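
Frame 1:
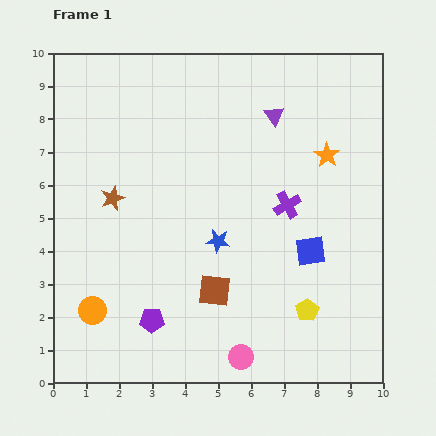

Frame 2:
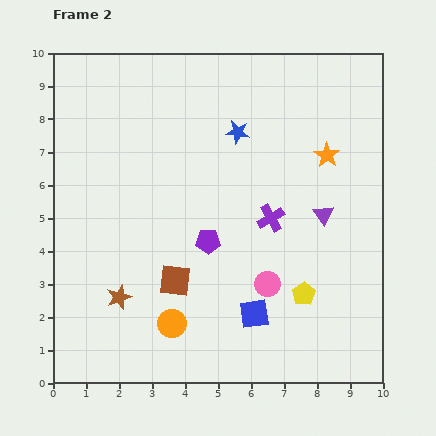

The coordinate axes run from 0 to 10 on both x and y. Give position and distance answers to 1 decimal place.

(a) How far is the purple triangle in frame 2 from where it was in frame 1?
3.4

The purple triangle moved from (6.7, 8.1) to (8.2, 5.1), a distance of √(1.5² + 3.0²) ≈ 3.4.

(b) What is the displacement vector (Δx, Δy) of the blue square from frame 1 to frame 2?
(-1.7, -1.9)

The blue square was at (7.8, 4.0) in frame 1 and (6.1, 2.1) in frame 2.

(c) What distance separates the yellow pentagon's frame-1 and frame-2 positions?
0.5

The yellow pentagon moved from (7.7, 2.2) to (7.6, 2.7), a distance of √(0.1² + 0.5²) ≈ 0.5.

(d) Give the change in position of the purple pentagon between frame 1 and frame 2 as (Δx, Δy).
(1.7, 2.4)

The purple pentagon was at (3.0, 1.9) in frame 1 and (4.7, 4.3) in frame 2.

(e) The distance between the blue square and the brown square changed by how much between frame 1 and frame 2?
-0.5

Distance in frame 1: 3.1. Distance in frame 2: 2.6.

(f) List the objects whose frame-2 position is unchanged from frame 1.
the orange star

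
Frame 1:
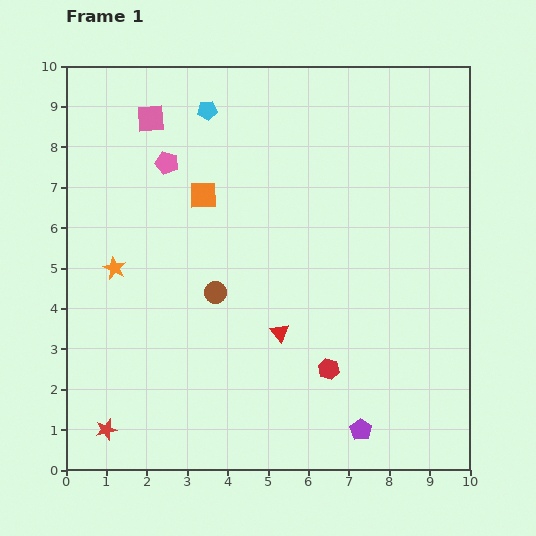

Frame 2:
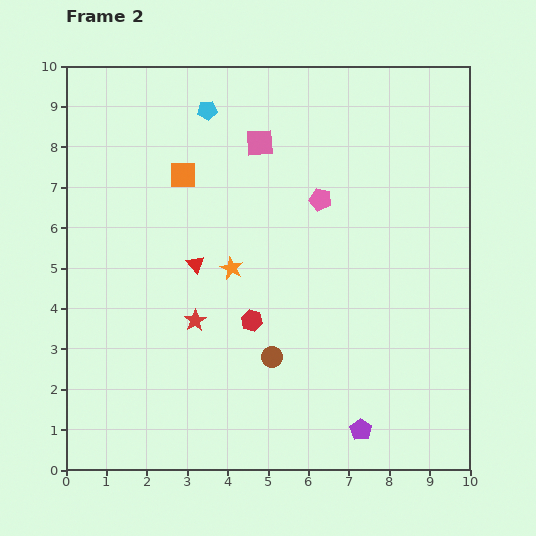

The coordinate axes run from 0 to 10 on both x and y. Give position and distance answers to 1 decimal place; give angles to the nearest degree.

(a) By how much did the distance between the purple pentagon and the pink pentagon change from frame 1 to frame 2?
-2.4

Distance in frame 1: 8.2. Distance in frame 2: 5.8.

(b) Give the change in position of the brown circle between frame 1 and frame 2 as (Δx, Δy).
(1.4, -1.6)

The brown circle was at (3.7, 4.4) in frame 1 and (5.1, 2.8) in frame 2.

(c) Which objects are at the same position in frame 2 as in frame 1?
the cyan pentagon, the purple pentagon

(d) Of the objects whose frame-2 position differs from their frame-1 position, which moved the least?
the orange square

(moved 0.7)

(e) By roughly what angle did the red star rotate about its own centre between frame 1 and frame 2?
18° counter-clockwise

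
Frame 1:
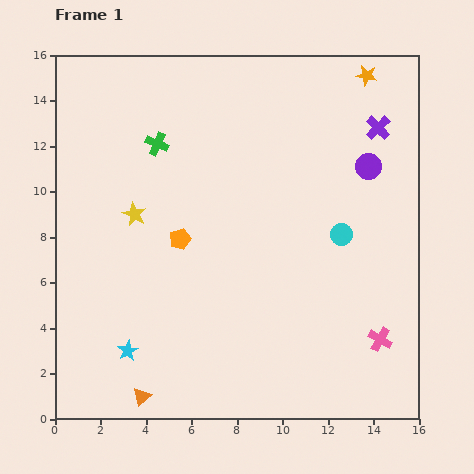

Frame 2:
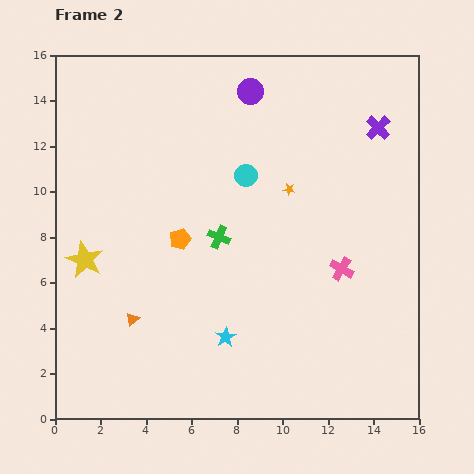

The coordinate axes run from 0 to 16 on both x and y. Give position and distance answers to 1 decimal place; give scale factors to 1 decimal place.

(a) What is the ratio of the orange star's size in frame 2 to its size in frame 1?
0.6×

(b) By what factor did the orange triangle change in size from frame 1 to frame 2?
0.7×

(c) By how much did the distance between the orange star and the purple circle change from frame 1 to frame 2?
+0.6

Distance in frame 1: 4.0. Distance in frame 2: 4.6.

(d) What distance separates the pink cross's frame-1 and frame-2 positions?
3.5

The pink cross moved from (14.3, 3.5) to (12.6, 6.6), a distance of √(1.7² + 3.1²) ≈ 3.5.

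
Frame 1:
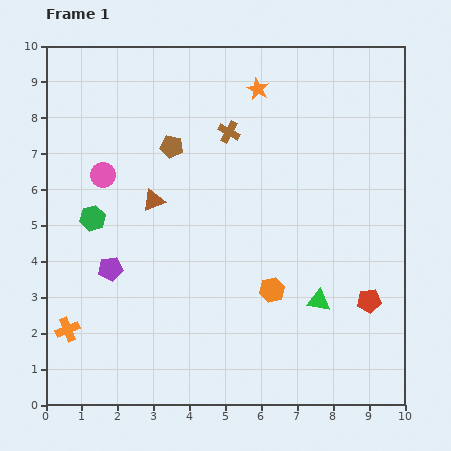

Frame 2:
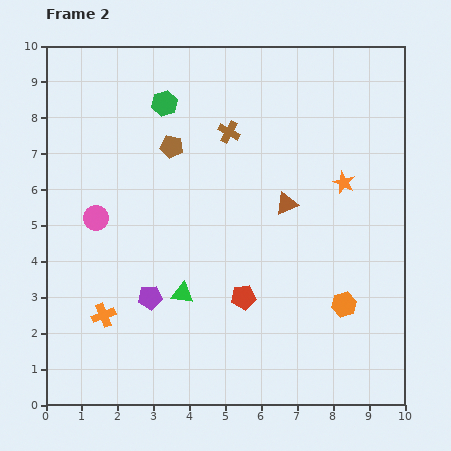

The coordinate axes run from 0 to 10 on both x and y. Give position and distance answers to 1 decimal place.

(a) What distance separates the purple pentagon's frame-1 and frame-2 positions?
1.4

The purple pentagon moved from (1.8, 3.8) to (2.9, 3.0), a distance of √(1.1² + 0.8²) ≈ 1.4.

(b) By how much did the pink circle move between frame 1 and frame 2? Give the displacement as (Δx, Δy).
(-0.2, -1.2)

The pink circle was at (1.6, 6.4) in frame 1 and (1.4, 5.2) in frame 2.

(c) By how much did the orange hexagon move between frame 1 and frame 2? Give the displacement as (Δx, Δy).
(2.0, -0.4)

The orange hexagon was at (6.3, 3.2) in frame 1 and (8.3, 2.8) in frame 2.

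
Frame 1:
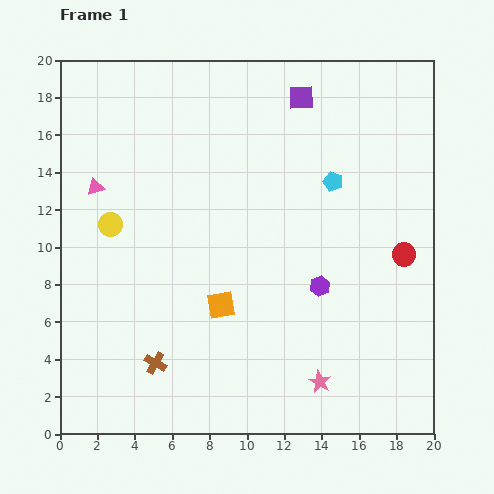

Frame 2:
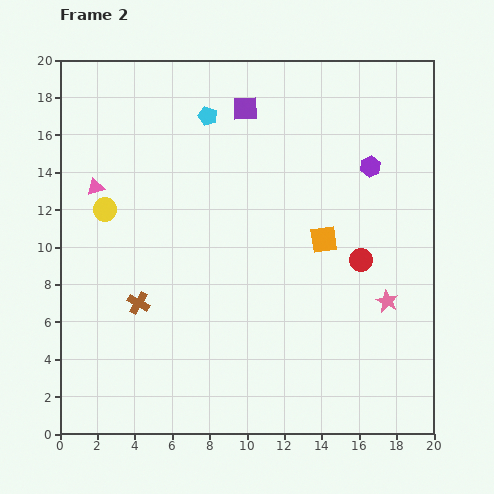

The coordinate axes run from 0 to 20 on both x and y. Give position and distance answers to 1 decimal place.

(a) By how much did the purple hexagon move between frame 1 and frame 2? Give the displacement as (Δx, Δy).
(2.7, 6.4)

The purple hexagon was at (13.9, 7.9) in frame 1 and (16.6, 14.3) in frame 2.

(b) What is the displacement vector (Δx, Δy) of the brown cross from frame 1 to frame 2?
(-0.9, 3.2)

The brown cross was at (5.1, 3.8) in frame 1 and (4.2, 7.0) in frame 2.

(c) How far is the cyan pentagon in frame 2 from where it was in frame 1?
7.6

The cyan pentagon moved from (14.6, 13.5) to (7.9, 17.0), a distance of √(6.7² + 3.5²) ≈ 7.6.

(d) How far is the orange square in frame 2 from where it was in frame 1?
6.5

The orange square moved from (8.6, 6.9) to (14.1, 10.4), a distance of √(5.5² + 3.5²) ≈ 6.5.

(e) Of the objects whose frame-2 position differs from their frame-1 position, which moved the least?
the yellow circle

(moved 0.9)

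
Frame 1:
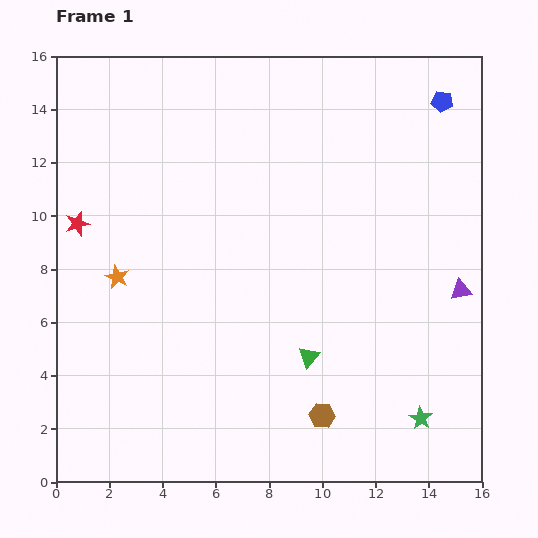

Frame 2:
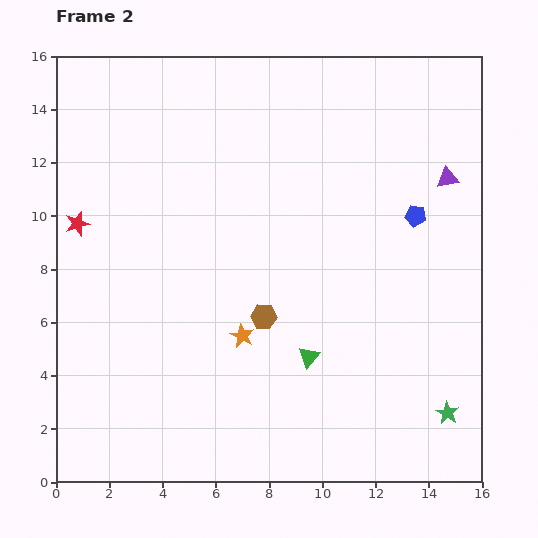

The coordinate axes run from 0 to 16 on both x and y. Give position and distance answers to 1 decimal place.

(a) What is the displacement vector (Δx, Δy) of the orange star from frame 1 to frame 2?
(4.7, -2.2)

The orange star was at (2.3, 7.7) in frame 1 and (7.0, 5.5) in frame 2.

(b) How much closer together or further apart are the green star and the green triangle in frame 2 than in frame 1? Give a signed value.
+0.8

Distance in frame 1: 4.8. Distance in frame 2: 5.6.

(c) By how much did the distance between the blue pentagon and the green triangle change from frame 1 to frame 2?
-4.2

Distance in frame 1: 10.8. Distance in frame 2: 6.6.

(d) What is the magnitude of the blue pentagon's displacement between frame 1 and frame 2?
4.4

The blue pentagon moved from (14.5, 14.3) to (13.5, 10.0), a distance of √(1.0² + 4.3²) ≈ 4.4.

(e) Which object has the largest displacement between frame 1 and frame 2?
the orange star

(moved 5.2; next 4.4)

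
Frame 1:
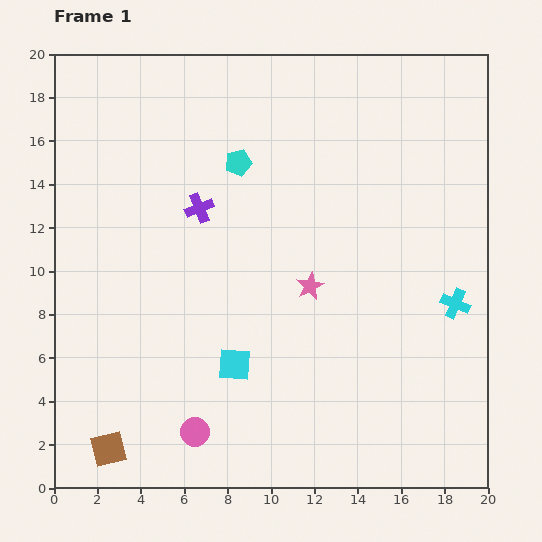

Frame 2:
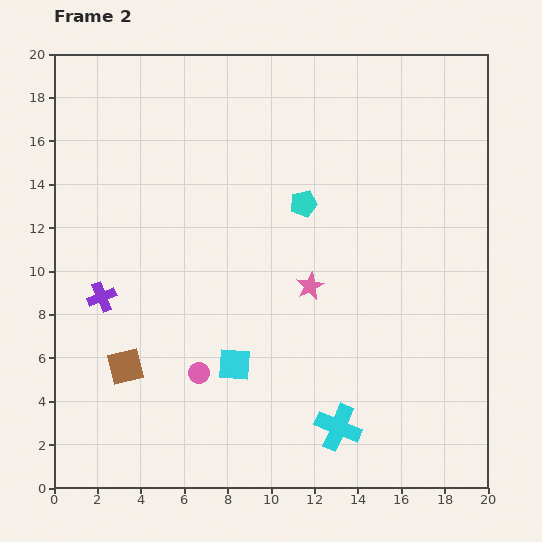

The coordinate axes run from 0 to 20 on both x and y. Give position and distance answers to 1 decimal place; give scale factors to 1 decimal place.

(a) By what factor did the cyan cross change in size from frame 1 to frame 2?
1.6×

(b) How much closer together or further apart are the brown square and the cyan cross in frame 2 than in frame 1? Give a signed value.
-7.1

Distance in frame 1: 17.3. Distance in frame 2: 10.2.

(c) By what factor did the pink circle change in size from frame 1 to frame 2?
0.7×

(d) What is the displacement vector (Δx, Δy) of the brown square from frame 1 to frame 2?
(0.8, 3.8)

The brown square was at (2.5, 1.8) in frame 1 and (3.3, 5.6) in frame 2.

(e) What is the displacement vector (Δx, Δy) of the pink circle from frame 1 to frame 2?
(0.2, 2.7)

The pink circle was at (6.5, 2.6) in frame 1 and (6.7, 5.3) in frame 2.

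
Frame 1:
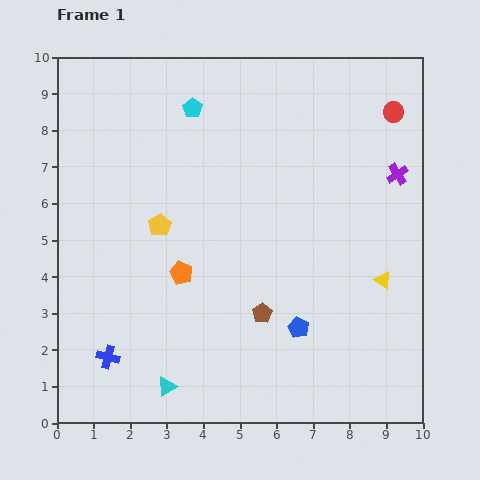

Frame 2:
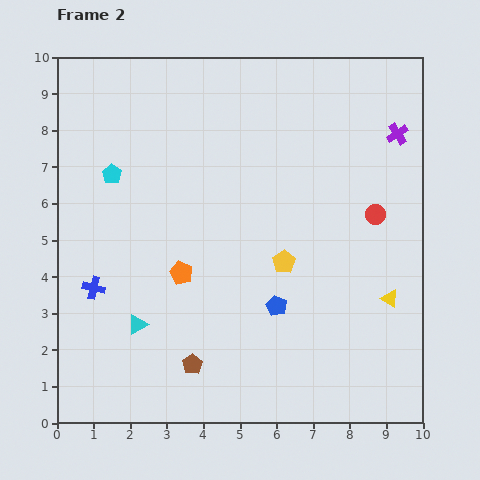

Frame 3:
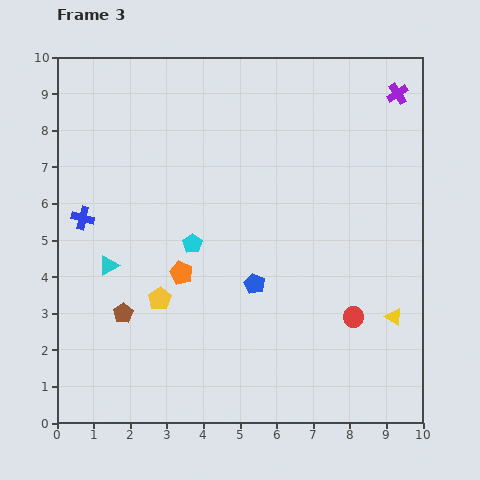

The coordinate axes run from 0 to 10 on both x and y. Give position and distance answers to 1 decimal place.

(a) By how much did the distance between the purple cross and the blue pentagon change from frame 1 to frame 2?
+0.7

Distance in frame 1: 5.0. Distance in frame 2: 5.7.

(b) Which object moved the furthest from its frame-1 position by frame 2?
the yellow pentagon

(moved 3.5; next 2.8)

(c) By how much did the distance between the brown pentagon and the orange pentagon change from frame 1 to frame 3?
-0.6

Distance in frame 1: 2.5. Distance in frame 3: 1.9.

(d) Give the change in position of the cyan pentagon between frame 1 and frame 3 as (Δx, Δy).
(0.0, -3.7)

The cyan pentagon was at (3.7, 8.6) in frame 1 and (3.7, 4.9) in frame 3.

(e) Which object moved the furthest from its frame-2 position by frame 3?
the yellow pentagon

(moved 3.5; next 2.9)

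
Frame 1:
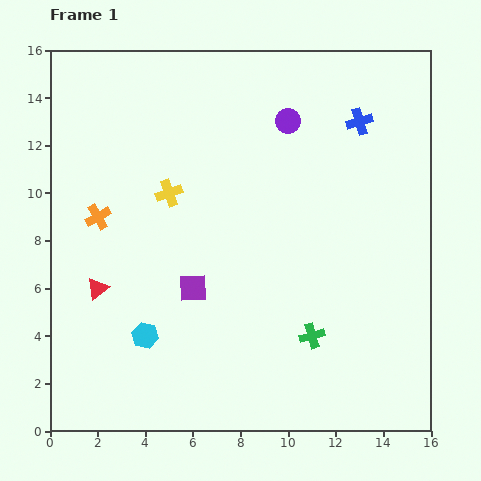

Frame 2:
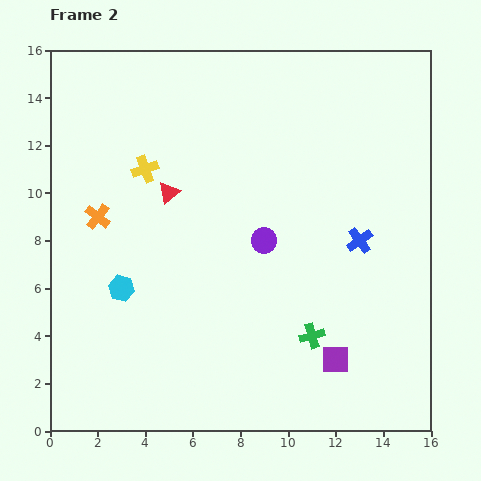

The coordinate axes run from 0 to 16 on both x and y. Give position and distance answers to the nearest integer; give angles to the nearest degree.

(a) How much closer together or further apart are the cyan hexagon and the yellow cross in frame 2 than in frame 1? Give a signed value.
-1

Distance in frame 1: 6. Distance in frame 2: 5.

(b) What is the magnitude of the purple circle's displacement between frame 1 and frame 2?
5

The purple circle moved from (10, 13) to (9, 8), a distance of √(1² + 5²) ≈ 5.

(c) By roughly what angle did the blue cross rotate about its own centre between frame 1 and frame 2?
20° counter-clockwise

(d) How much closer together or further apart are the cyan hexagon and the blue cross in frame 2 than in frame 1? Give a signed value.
-3

Distance in frame 1: 13. Distance in frame 2: 10.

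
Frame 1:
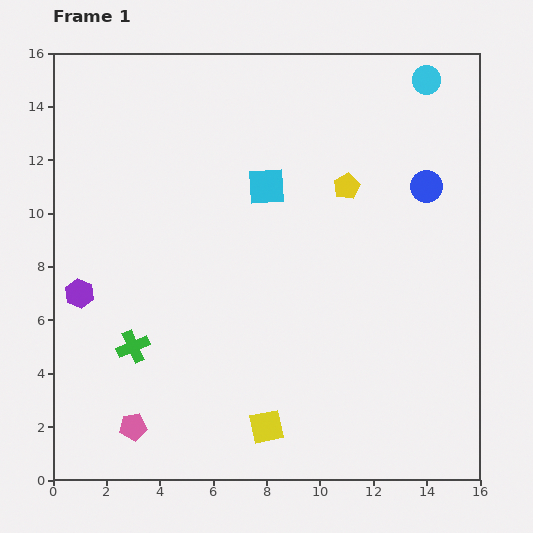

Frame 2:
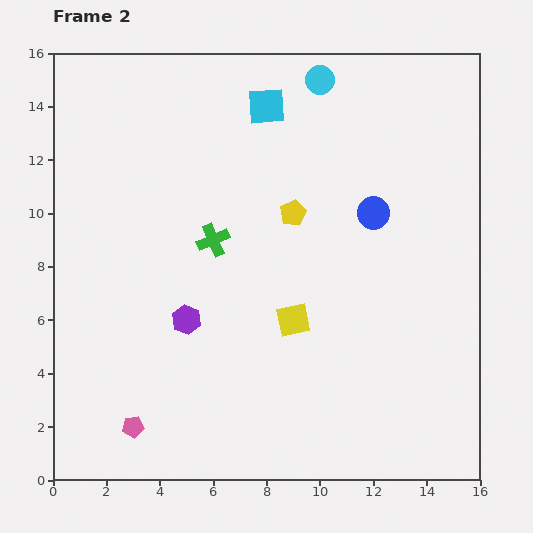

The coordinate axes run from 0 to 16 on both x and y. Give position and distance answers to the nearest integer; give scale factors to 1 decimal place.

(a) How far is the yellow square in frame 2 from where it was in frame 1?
4

The yellow square moved from (8, 2) to (9, 6), a distance of √(1² + 4²) ≈ 4.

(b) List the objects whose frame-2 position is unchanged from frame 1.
the pink pentagon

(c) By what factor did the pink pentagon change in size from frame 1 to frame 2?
0.8×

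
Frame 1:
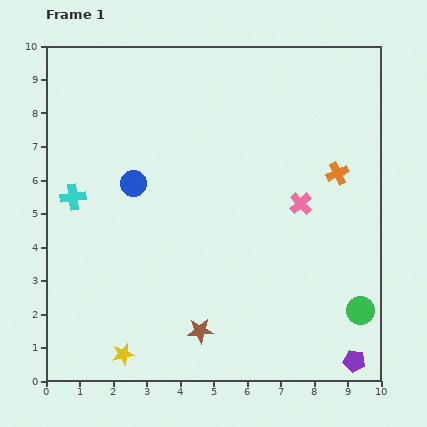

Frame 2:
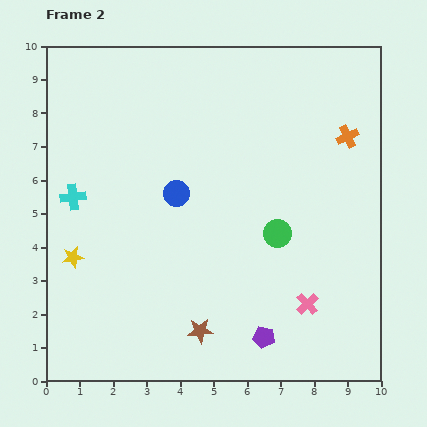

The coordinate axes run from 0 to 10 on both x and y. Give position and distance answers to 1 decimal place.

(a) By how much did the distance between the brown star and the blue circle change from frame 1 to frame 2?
-0.6

Distance in frame 1: 4.8. Distance in frame 2: 4.2.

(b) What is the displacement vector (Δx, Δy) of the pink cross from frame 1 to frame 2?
(0.2, -3.0)

The pink cross was at (7.6, 5.3) in frame 1 and (7.8, 2.3) in frame 2.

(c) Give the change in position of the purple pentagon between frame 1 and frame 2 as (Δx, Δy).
(-2.7, 0.7)

The purple pentagon was at (9.2, 0.6) in frame 1 and (6.5, 1.3) in frame 2.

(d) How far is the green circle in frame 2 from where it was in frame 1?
3.4

The green circle moved from (9.4, 2.1) to (6.9, 4.4), a distance of √(2.5² + 2.3²) ≈ 3.4.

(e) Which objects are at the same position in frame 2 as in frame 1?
the cyan cross, the brown star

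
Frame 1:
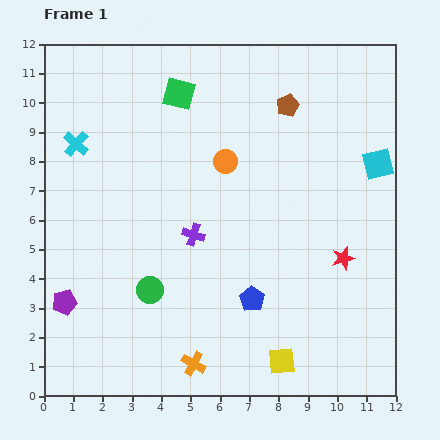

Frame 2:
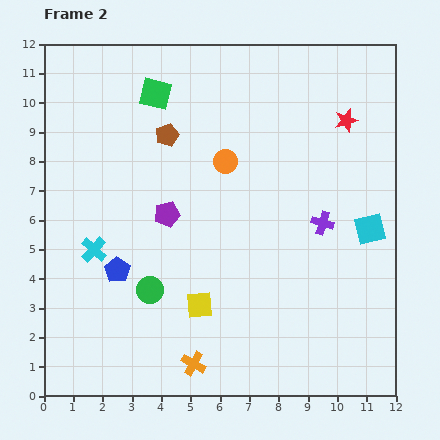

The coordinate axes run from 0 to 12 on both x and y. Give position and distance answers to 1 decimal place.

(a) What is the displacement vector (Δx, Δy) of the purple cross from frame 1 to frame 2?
(4.4, 0.4)

The purple cross was at (5.1, 5.5) in frame 1 and (9.5, 5.9) in frame 2.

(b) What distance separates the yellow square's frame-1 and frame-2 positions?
3.4

The yellow square moved from (8.1, 1.2) to (5.3, 3.1), a distance of √(2.8² + 1.9²) ≈ 3.4.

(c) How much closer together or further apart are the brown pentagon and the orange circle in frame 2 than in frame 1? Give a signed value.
-0.6

Distance in frame 1: 2.8. Distance in frame 2: 2.2.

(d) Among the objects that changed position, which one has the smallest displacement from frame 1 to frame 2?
the green square

(moved 0.8)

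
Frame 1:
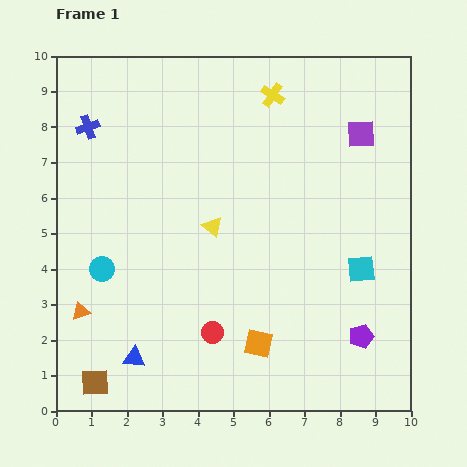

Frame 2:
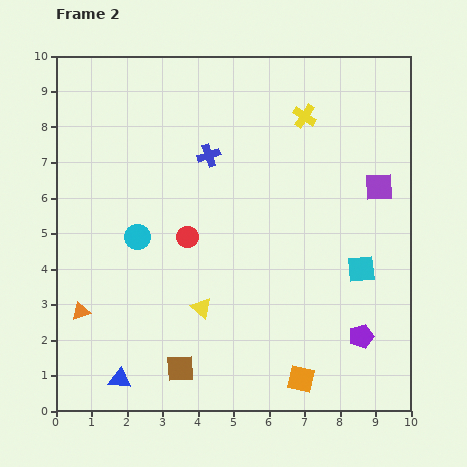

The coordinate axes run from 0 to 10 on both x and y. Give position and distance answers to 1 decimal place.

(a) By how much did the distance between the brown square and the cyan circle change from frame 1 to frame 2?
+0.7

Distance in frame 1: 3.2. Distance in frame 2: 3.9.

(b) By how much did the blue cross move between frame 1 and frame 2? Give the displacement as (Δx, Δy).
(3.4, -0.8)

The blue cross was at (0.9, 8.0) in frame 1 and (4.3, 7.2) in frame 2.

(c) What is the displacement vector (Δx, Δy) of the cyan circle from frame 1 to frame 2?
(1.0, 0.9)

The cyan circle was at (1.3, 4.0) in frame 1 and (2.3, 4.9) in frame 2.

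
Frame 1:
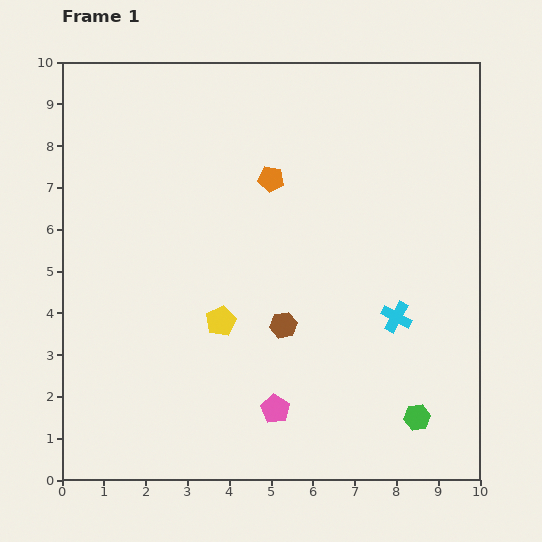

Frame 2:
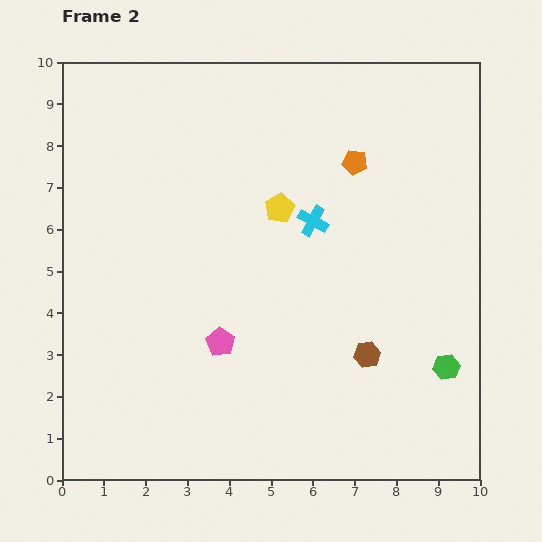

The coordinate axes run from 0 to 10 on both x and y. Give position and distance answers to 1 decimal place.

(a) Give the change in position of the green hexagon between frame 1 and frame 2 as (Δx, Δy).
(0.7, 1.2)

The green hexagon was at (8.5, 1.5) in frame 1 and (9.2, 2.7) in frame 2.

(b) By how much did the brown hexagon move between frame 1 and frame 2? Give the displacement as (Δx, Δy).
(2.0, -0.7)

The brown hexagon was at (5.3, 3.7) in frame 1 and (7.3, 3.0) in frame 2.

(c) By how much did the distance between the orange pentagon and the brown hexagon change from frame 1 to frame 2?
+1.1

Distance in frame 1: 3.5. Distance in frame 2: 4.6.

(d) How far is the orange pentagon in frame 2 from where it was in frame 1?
2.0

The orange pentagon moved from (5.0, 7.2) to (7.0, 7.6), a distance of √(2.0² + 0.4²) ≈ 2.0.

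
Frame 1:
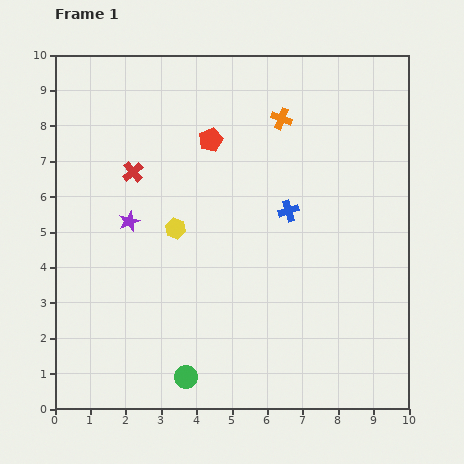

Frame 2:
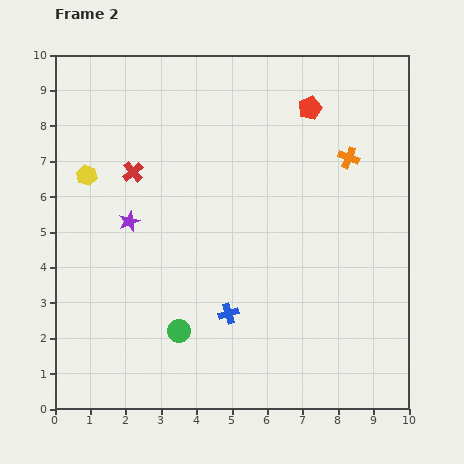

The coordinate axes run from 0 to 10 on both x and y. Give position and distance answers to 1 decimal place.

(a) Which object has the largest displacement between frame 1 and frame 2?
the blue cross

(moved 3.4; next 2.9)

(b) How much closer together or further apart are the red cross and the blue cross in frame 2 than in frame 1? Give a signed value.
+0.3

Distance in frame 1: 4.5. Distance in frame 2: 4.8.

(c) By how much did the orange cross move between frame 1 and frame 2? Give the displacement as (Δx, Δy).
(1.9, -1.1)

The orange cross was at (6.4, 8.2) in frame 1 and (8.3, 7.1) in frame 2.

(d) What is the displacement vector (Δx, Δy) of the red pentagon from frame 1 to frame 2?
(2.8, 0.9)

The red pentagon was at (4.4, 7.6) in frame 1 and (7.2, 8.5) in frame 2.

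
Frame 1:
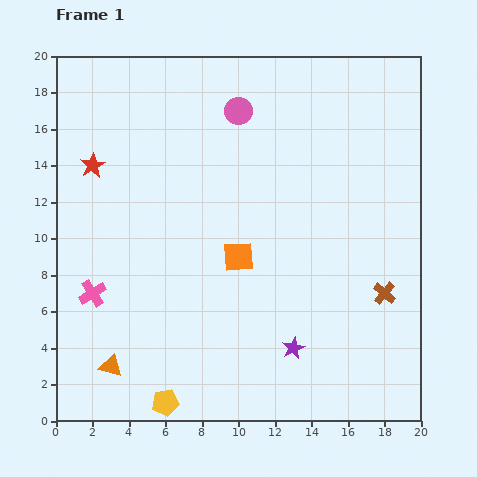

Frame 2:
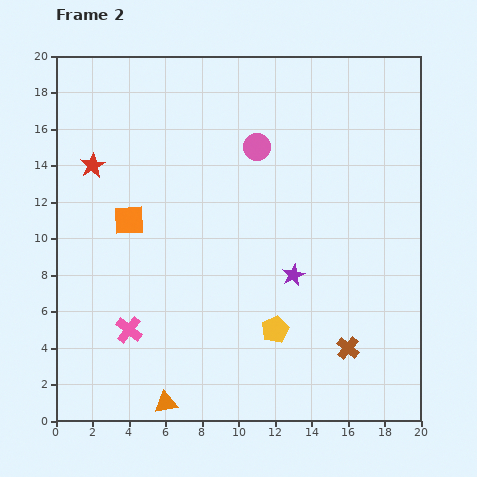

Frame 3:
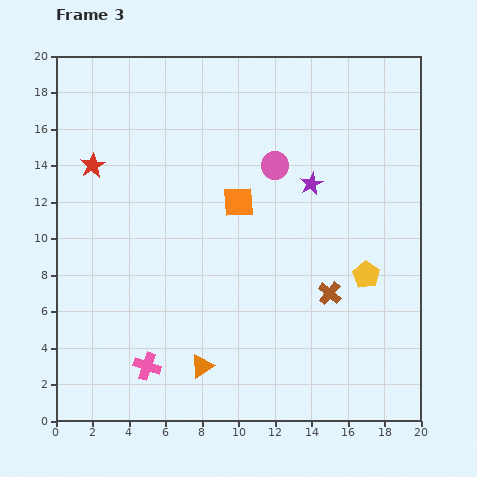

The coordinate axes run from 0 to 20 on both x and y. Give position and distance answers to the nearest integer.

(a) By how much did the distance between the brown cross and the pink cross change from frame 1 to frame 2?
-4

Distance in frame 1: 16. Distance in frame 2: 12.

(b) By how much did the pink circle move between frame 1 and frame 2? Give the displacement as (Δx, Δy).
(1, -2)

The pink circle was at (10, 17) in frame 1 and (11, 15) in frame 2.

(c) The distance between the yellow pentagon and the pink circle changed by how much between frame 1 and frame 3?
-8

Distance in frame 1: 16. Distance in frame 3: 8.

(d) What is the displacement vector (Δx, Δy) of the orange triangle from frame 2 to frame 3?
(2, 2)

The orange triangle was at (6, 1) in frame 2 and (8, 3) in frame 3.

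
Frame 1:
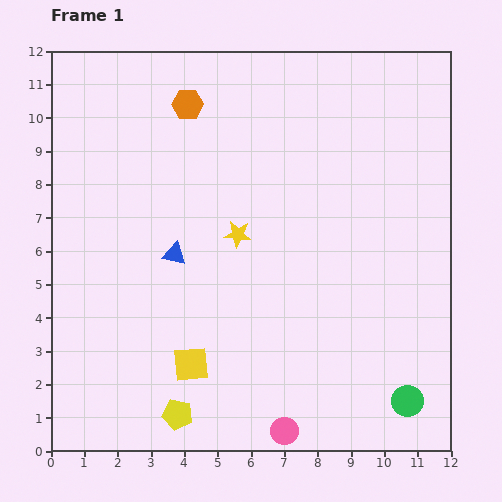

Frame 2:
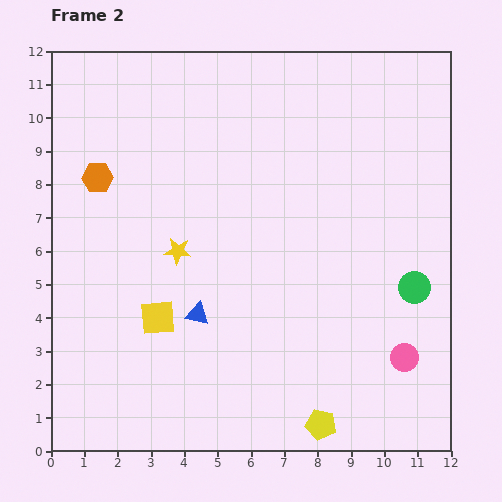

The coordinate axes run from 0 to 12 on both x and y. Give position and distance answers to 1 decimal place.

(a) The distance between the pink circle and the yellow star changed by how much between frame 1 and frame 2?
+1.4

Distance in frame 1: 6.1. Distance in frame 2: 7.5.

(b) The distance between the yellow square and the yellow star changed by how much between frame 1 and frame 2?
-2.0

Distance in frame 1: 4.1. Distance in frame 2: 2.1.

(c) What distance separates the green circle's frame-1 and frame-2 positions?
3.4

The green circle moved from (10.7, 1.5) to (10.9, 4.9), a distance of √(0.2² + 3.4²) ≈ 3.4.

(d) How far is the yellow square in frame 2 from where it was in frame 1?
1.7

The yellow square moved from (4.2, 2.6) to (3.2, 4.0), a distance of √(1.0² + 1.4²) ≈ 1.7.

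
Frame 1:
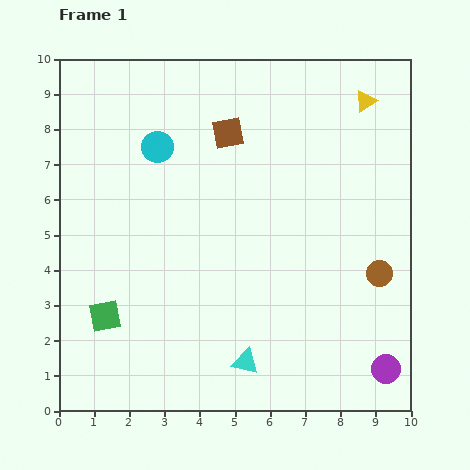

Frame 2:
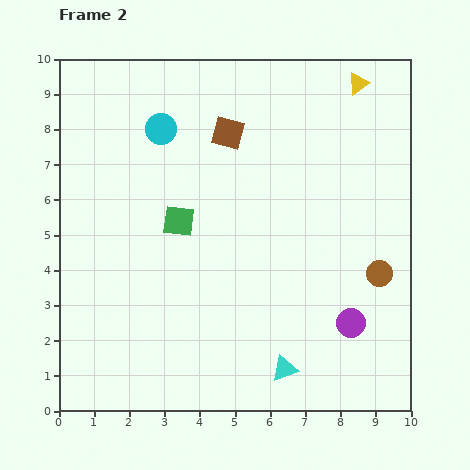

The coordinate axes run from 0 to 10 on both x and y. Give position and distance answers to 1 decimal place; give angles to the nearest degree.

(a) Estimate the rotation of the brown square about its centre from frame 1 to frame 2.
24° clockwise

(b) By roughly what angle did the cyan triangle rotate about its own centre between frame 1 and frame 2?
33° counter-clockwise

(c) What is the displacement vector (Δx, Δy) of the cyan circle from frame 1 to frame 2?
(0.1, 0.5)

The cyan circle was at (2.8, 7.5) in frame 1 and (2.9, 8.0) in frame 2.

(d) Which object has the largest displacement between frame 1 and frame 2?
the green square

(moved 3.4; next 1.6)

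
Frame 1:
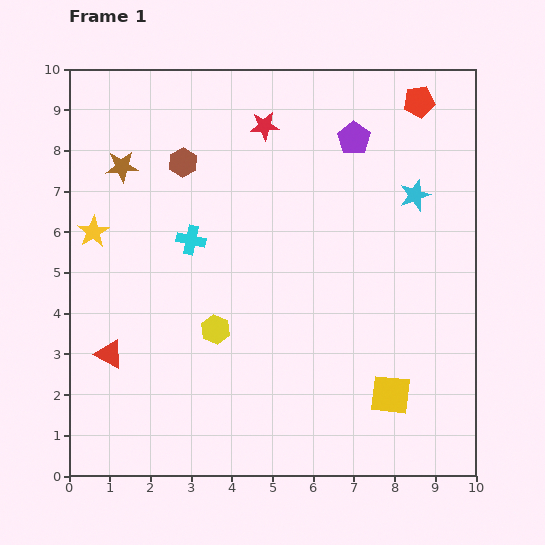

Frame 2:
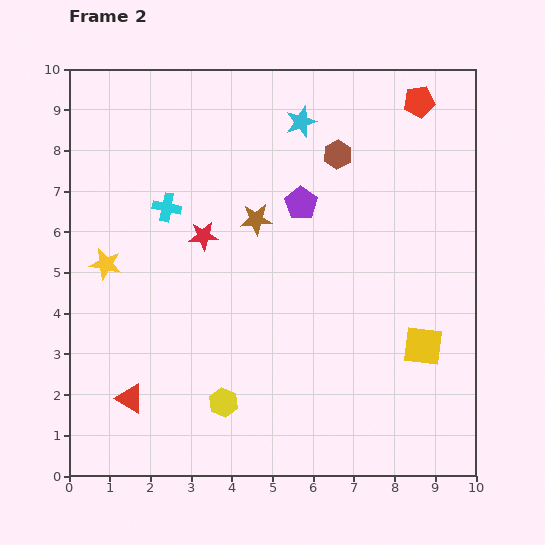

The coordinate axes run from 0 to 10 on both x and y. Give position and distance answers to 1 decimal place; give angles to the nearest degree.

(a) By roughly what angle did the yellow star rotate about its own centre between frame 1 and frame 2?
27° counter-clockwise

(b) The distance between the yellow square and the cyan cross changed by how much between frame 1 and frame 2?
+1.0

Distance in frame 1: 6.2. Distance in frame 2: 7.2.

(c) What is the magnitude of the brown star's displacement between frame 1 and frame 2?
3.5

The brown star moved from (1.3, 7.6) to (4.6, 6.3), a distance of √(3.3² + 1.3²) ≈ 3.5.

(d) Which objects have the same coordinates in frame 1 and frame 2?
the red pentagon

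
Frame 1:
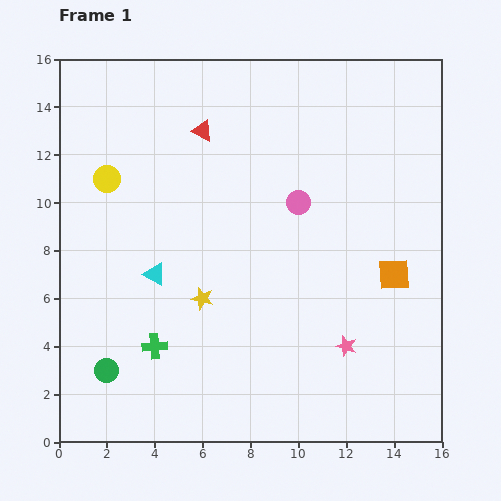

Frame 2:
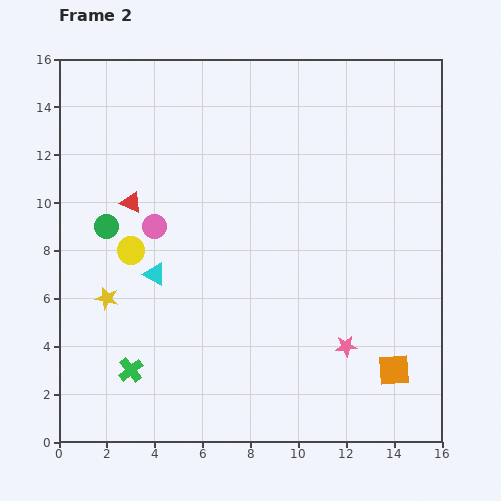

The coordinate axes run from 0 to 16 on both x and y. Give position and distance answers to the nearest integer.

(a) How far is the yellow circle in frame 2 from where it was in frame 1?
3

The yellow circle moved from (2, 11) to (3, 8), a distance of √(1² + 3²) ≈ 3.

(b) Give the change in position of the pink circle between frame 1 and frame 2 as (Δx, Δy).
(-6, -1)

The pink circle was at (10, 10) in frame 1 and (4, 9) in frame 2.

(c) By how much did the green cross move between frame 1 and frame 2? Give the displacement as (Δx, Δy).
(-1, -1)

The green cross was at (4, 4) in frame 1 and (3, 3) in frame 2.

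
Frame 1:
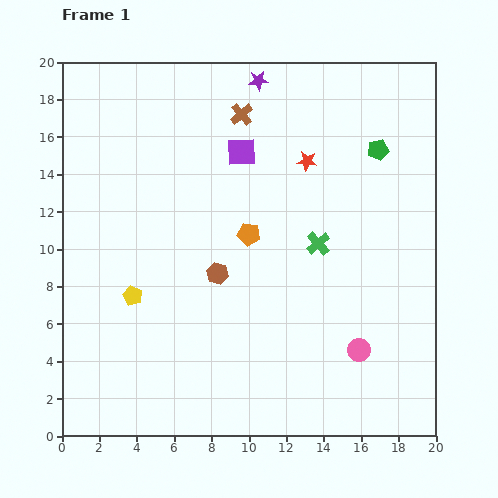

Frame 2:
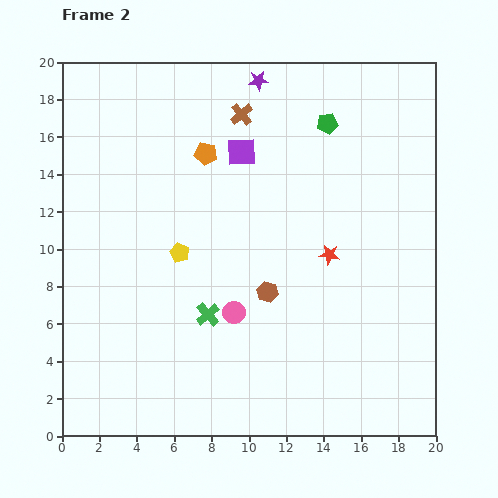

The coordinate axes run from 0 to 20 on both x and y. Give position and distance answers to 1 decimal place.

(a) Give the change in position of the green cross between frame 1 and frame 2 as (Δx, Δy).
(-5.9, -3.8)

The green cross was at (13.7, 10.3) in frame 1 and (7.8, 6.5) in frame 2.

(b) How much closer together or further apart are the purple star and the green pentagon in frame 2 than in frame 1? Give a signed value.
-3.0

Distance in frame 1: 7.4. Distance in frame 2: 4.4.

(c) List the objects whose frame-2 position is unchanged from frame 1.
the purple star, the brown cross, the purple square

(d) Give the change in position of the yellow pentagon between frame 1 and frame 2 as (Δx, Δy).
(2.5, 2.3)

The yellow pentagon was at (3.8, 7.5) in frame 1 and (6.3, 9.8) in frame 2.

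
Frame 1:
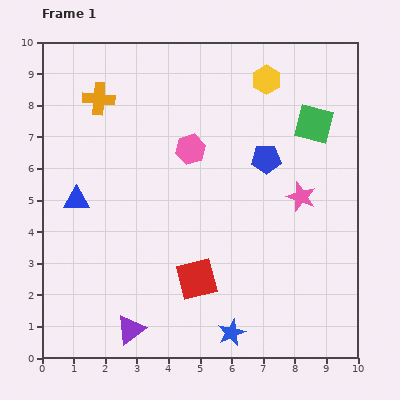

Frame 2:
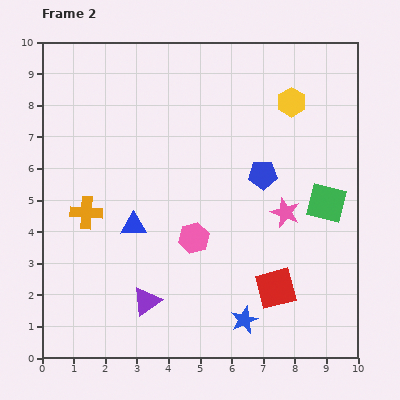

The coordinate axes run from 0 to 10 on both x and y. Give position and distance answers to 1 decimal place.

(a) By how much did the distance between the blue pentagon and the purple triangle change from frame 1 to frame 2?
-1.5

Distance in frame 1: 6.9. Distance in frame 2: 5.4.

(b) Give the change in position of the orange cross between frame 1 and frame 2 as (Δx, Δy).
(-0.4, -3.6)

The orange cross was at (1.8, 8.2) in frame 1 and (1.4, 4.6) in frame 2.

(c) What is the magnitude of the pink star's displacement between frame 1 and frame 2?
0.7

The pink star moved from (8.2, 5.1) to (7.7, 4.6), a distance of √(0.5² + 0.5²) ≈ 0.7.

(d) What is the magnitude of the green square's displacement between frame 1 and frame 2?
2.5

The green square moved from (8.6, 7.4) to (9.0, 4.9), a distance of √(0.4² + 2.5²) ≈ 2.5.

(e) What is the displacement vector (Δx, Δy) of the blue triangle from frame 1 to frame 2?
(1.8, -0.8)

The blue triangle was at (1.1, 5.0) in frame 1 and (2.9, 4.2) in frame 2.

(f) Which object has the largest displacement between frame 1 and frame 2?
the orange cross

(moved 3.6; next 2.8)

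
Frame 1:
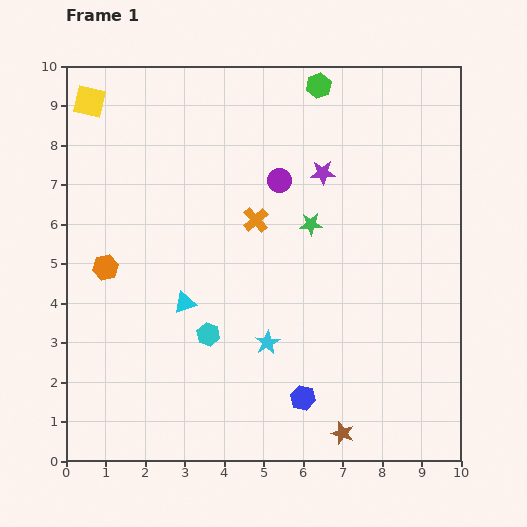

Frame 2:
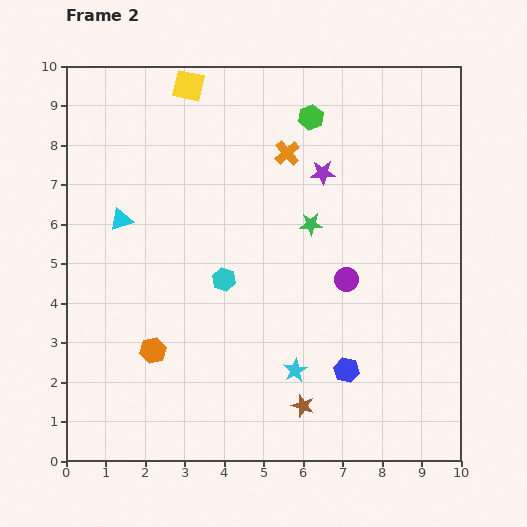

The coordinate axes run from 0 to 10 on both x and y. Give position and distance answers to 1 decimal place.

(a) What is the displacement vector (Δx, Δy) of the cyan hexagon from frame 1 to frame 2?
(0.4, 1.4)

The cyan hexagon was at (3.6, 3.2) in frame 1 and (4.0, 4.6) in frame 2.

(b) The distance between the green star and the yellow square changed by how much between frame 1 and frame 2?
-1.7

Distance in frame 1: 6.4. Distance in frame 2: 4.7.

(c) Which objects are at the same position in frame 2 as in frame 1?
the purple star, the green star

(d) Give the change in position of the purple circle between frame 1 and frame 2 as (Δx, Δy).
(1.7, -2.5)

The purple circle was at (5.4, 7.1) in frame 1 and (7.1, 4.6) in frame 2.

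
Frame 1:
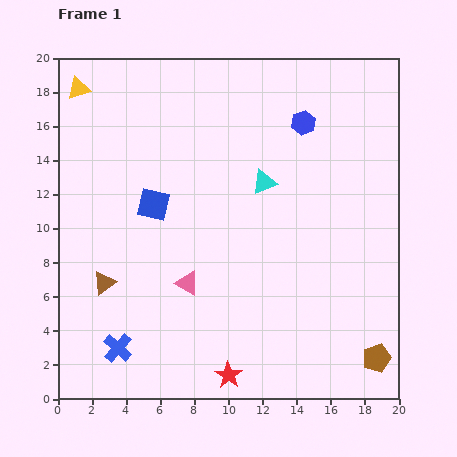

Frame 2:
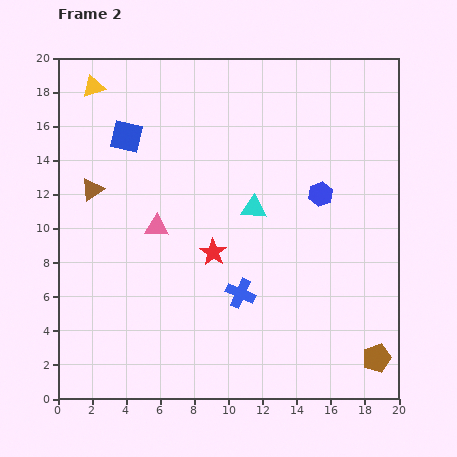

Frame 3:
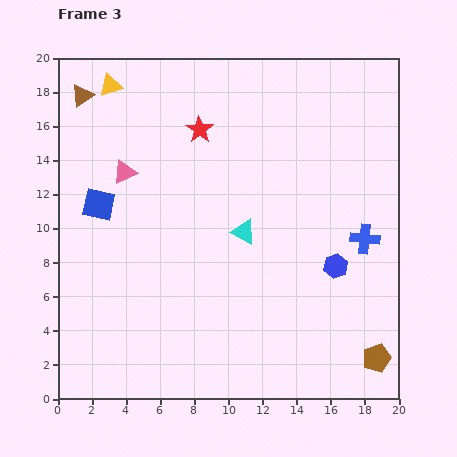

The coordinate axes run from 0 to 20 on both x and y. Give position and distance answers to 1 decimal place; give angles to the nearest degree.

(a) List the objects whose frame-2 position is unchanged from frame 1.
the brown pentagon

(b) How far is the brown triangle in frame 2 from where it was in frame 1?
5.5

The brown triangle moved from (2.7, 6.8) to (2.0, 12.3), a distance of √(0.7² + 5.5²) ≈ 5.5.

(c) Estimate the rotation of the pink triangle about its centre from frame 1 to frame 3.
54° counter-clockwise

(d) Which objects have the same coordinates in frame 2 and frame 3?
the brown pentagon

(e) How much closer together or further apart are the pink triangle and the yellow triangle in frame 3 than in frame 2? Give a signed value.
-3.8

Distance in frame 2: 9.0. Distance in frame 3: 5.2.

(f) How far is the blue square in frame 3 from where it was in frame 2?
4.3

The blue square moved from (4.0, 15.4) to (2.4, 11.4), a distance of √(1.6² + 4.0²) ≈ 4.3.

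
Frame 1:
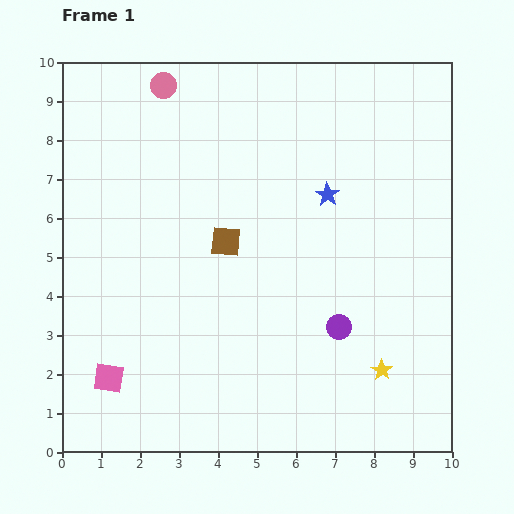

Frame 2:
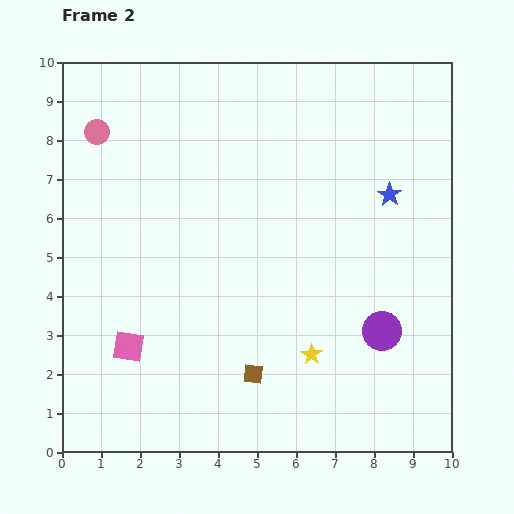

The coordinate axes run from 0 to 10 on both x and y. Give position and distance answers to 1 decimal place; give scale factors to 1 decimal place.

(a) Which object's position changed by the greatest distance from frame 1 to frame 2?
the brown square

(moved 3.5; next 2.1)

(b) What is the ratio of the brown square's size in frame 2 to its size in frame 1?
0.6×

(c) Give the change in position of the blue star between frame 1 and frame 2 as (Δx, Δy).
(1.6, 0.0)

The blue star was at (6.8, 6.6) in frame 1 and (8.4, 6.6) in frame 2.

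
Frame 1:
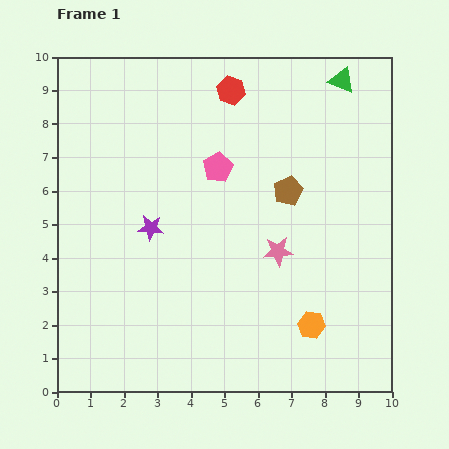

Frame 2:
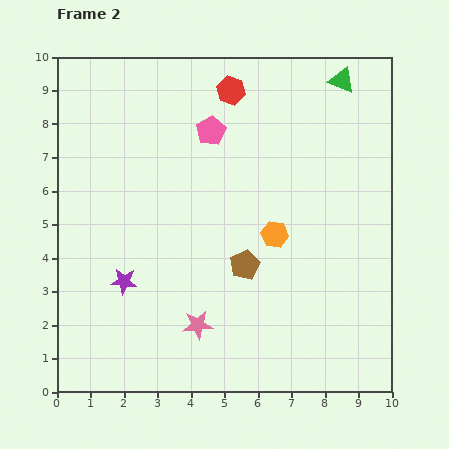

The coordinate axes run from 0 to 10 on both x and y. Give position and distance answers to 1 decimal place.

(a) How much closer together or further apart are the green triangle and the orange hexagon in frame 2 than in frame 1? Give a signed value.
-2.4

Distance in frame 1: 7.4. Distance in frame 2: 5.0.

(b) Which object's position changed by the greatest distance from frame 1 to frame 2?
the pink star

(moved 3.3; next 2.9)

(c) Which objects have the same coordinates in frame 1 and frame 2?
the green triangle, the red hexagon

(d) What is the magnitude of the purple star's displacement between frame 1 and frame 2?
1.8

The purple star moved from (2.8, 4.9) to (2.0, 3.3), a distance of √(0.8² + 1.6²) ≈ 1.8.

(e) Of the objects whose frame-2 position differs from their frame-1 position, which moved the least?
the pink pentagon

(moved 1.1)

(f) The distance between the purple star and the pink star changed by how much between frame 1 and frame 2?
-1.3

Distance in frame 1: 3.9. Distance in frame 2: 2.6.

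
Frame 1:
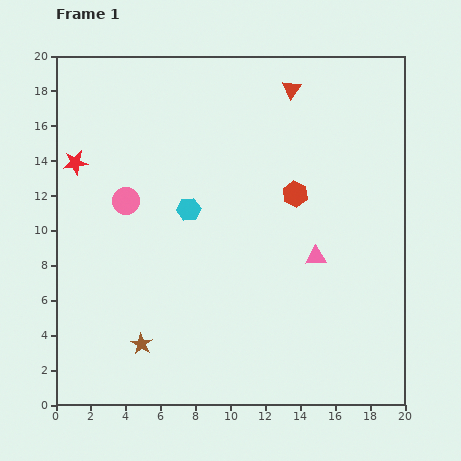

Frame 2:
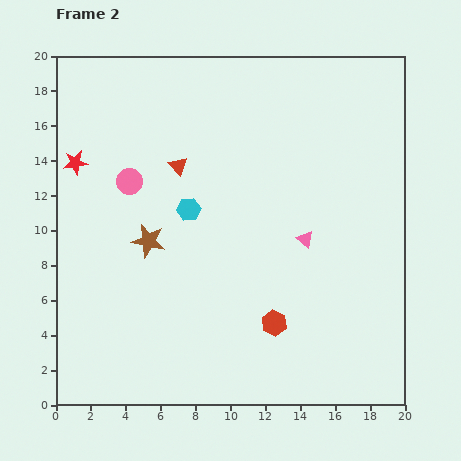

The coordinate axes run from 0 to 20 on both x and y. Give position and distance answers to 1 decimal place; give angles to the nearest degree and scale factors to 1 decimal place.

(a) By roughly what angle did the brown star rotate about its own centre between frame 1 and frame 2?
19° counter-clockwise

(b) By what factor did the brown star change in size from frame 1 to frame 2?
1.6×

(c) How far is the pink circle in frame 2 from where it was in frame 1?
1.1

The pink circle moved from (4.0, 11.7) to (4.2, 12.8), a distance of √(0.2² + 1.1²) ≈ 1.1.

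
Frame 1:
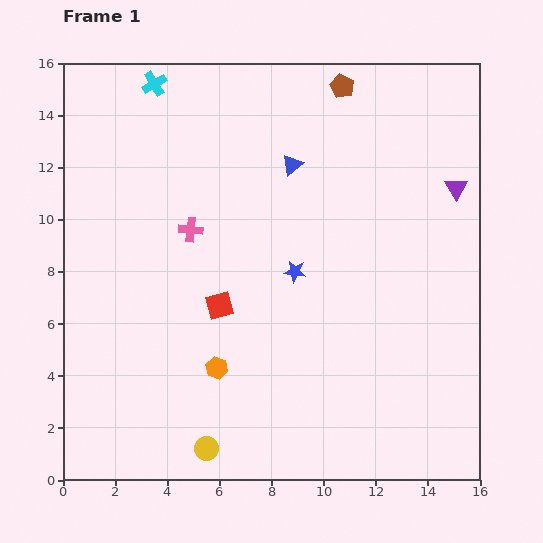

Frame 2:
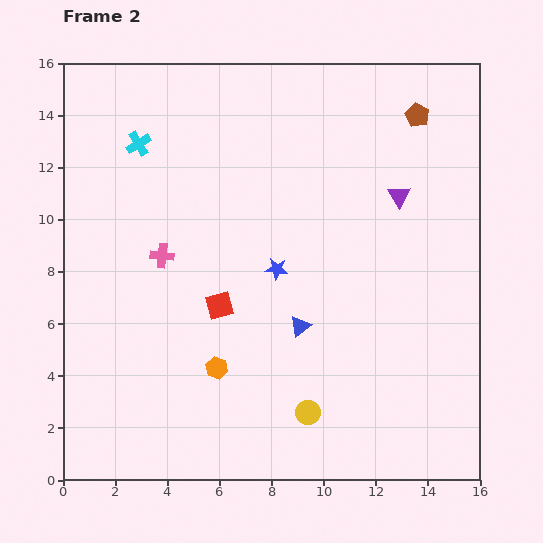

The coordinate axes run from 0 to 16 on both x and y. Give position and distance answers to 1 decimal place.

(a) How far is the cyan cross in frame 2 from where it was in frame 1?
2.4

The cyan cross moved from (3.5, 15.2) to (2.9, 12.9), a distance of √(0.6² + 2.3²) ≈ 2.4.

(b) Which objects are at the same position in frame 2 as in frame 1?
the red square, the orange hexagon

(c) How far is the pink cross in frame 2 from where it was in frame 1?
1.5

The pink cross moved from (4.9, 9.6) to (3.8, 8.6), a distance of √(1.1² + 1.0²) ≈ 1.5.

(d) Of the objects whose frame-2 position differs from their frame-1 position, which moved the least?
the blue star

(moved 0.7)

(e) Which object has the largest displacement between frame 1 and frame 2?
the blue triangle

(moved 6.2; next 4.1)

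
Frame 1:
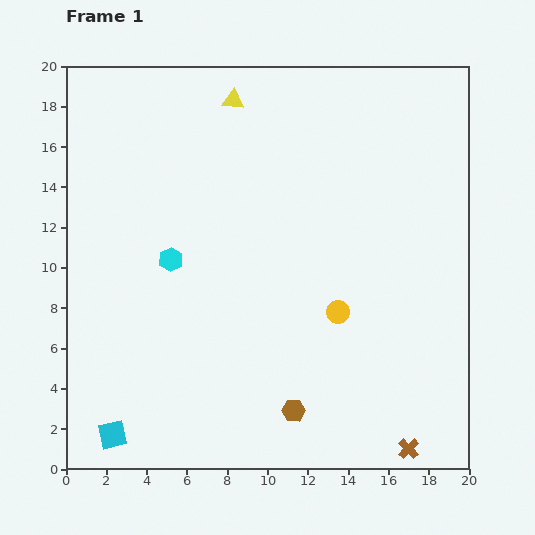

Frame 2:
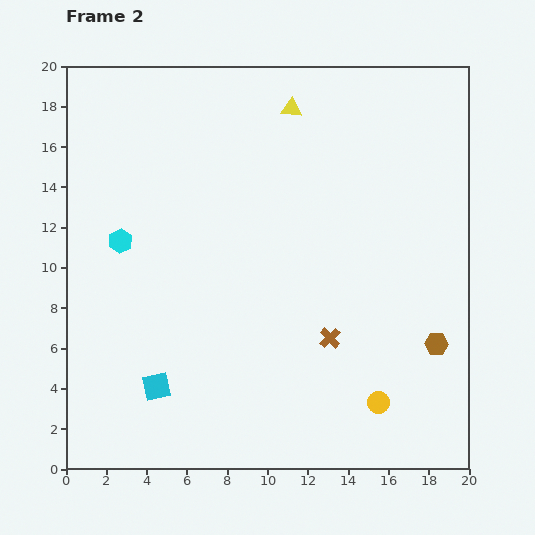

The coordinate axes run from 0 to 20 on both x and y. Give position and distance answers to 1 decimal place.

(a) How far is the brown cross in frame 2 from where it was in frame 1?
6.7

The brown cross moved from (17.0, 1.0) to (13.1, 6.5), a distance of √(3.9² + 5.5²) ≈ 6.7.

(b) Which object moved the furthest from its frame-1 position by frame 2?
the brown hexagon

(moved 7.8; next 6.7)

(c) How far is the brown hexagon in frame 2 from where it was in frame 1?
7.8

The brown hexagon moved from (11.3, 2.9) to (18.4, 6.2), a distance of √(7.1² + 3.3²) ≈ 7.8.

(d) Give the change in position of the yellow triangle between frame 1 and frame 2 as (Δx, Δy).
(2.9, -0.4)

The yellow triangle was at (8.3, 18.3) in frame 1 and (11.2, 17.9) in frame 2.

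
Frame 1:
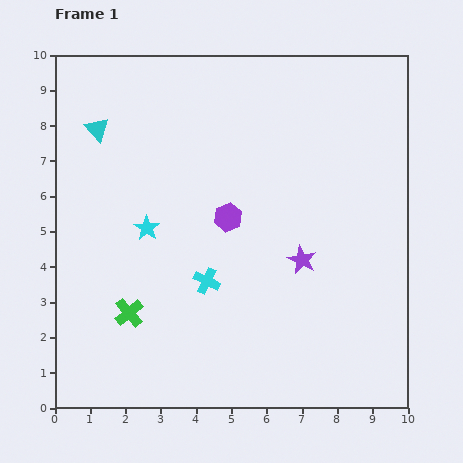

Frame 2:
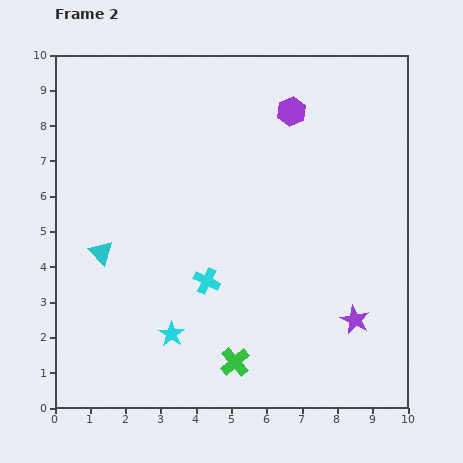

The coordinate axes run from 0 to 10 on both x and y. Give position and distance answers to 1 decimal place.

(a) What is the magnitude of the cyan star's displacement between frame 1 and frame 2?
3.1

The cyan star moved from (2.6, 5.1) to (3.3, 2.1), a distance of √(0.7² + 3.0²) ≈ 3.1.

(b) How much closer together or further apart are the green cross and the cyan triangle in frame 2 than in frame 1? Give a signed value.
-0.4

Distance in frame 1: 5.3. Distance in frame 2: 4.9.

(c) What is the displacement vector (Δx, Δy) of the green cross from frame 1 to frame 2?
(3.0, -1.4)

The green cross was at (2.1, 2.7) in frame 1 and (5.1, 1.3) in frame 2.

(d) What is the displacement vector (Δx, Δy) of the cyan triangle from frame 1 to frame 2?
(0.1, -3.5)

The cyan triangle was at (1.2, 7.9) in frame 1 and (1.3, 4.4) in frame 2.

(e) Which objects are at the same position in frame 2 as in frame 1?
the cyan cross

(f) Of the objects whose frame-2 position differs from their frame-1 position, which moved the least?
the purple star

(moved 2.3)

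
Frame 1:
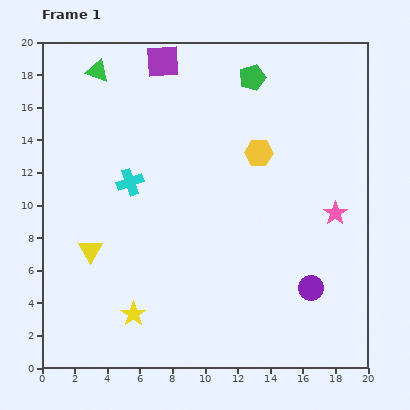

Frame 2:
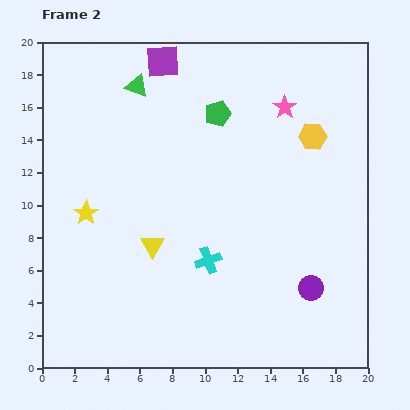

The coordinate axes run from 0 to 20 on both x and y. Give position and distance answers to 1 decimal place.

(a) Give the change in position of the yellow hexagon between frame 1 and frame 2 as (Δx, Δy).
(3.3, 1.0)

The yellow hexagon was at (13.3, 13.2) in frame 1 and (16.6, 14.2) in frame 2.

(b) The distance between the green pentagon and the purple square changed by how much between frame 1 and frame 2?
-0.9

Distance in frame 1: 5.6. Distance in frame 2: 4.7.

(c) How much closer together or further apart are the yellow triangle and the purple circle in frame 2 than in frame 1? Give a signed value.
-3.7

Distance in frame 1: 13.7. Distance in frame 2: 10.0.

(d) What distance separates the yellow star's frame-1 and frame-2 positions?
6.8

The yellow star moved from (5.6, 3.3) to (2.7, 9.5), a distance of √(2.9² + 6.2²) ≈ 6.8.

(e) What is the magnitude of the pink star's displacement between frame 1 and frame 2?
7.2

The pink star moved from (18.0, 9.5) to (14.9, 16.0), a distance of √(3.1² + 6.5²) ≈ 7.2.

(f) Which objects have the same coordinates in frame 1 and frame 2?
the purple circle, the purple square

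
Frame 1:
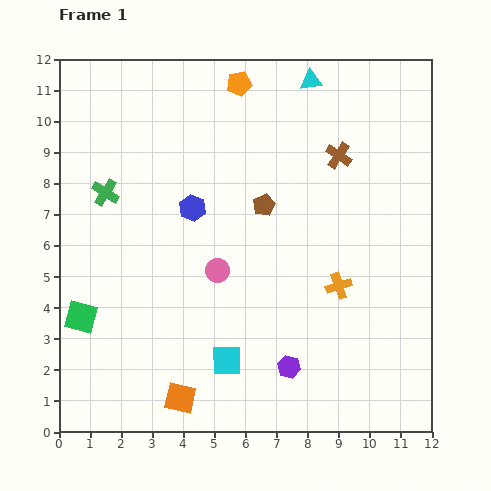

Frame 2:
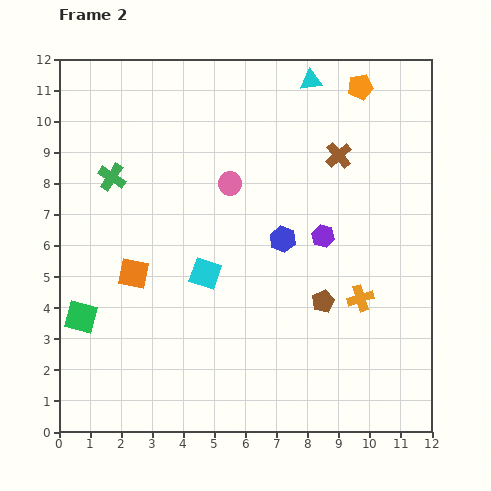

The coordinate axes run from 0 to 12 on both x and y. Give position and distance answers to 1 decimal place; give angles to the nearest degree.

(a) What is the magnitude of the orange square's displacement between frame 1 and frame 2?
4.3

The orange square moved from (3.9, 1.1) to (2.4, 5.1), a distance of √(1.5² + 4.0²) ≈ 4.3.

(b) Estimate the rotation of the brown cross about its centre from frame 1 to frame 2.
17° clockwise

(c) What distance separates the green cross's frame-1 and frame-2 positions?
0.5

The green cross moved from (1.5, 7.7) to (1.7, 8.2), a distance of √(0.2² + 0.5²) ≈ 0.5.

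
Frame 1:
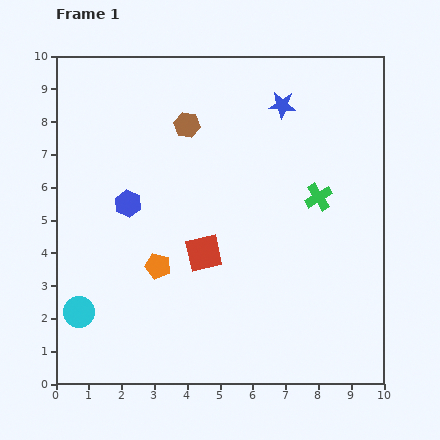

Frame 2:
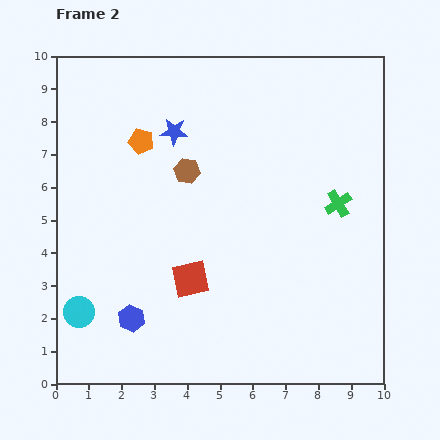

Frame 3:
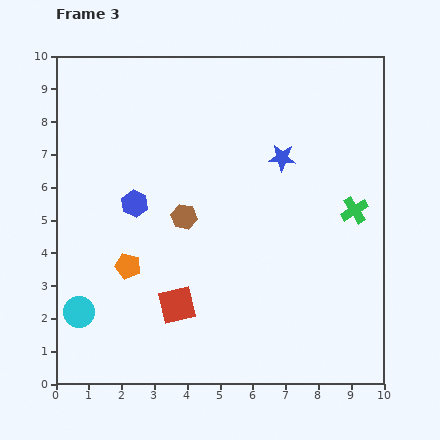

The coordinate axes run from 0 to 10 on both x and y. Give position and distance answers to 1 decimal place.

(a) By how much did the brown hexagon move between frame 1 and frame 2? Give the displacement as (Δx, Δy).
(0.0, -1.4)

The brown hexagon was at (4.0, 7.9) in frame 1 and (4.0, 6.5) in frame 2.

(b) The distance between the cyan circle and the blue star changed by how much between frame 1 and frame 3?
-1.0

Distance in frame 1: 8.8. Distance in frame 3: 7.8.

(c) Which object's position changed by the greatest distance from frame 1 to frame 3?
the brown hexagon

(moved 2.8; next 1.8)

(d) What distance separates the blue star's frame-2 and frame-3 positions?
3.4

The blue star moved from (3.6, 7.7) to (6.9, 6.9), a distance of √(3.3² + 0.8²) ≈ 3.4.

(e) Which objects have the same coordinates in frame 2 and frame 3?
the cyan circle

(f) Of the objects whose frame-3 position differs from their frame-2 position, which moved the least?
the green cross

(moved 0.5)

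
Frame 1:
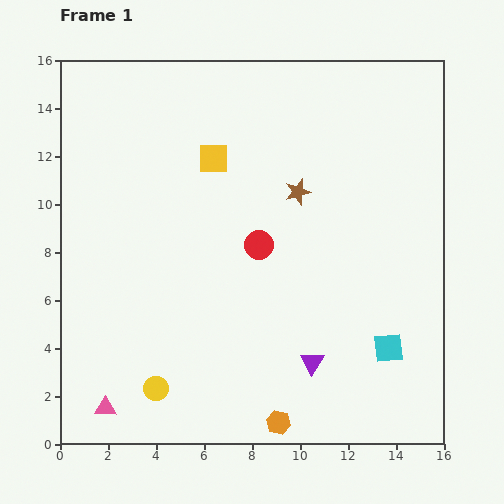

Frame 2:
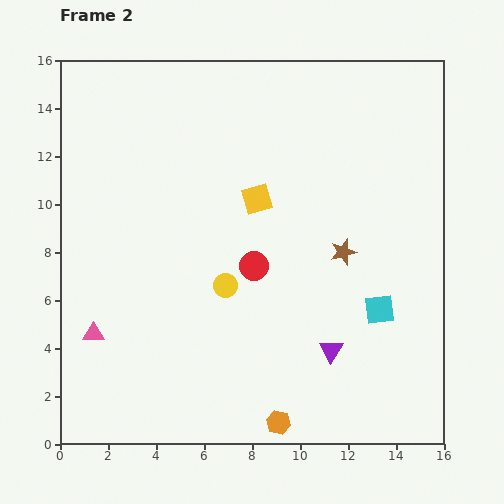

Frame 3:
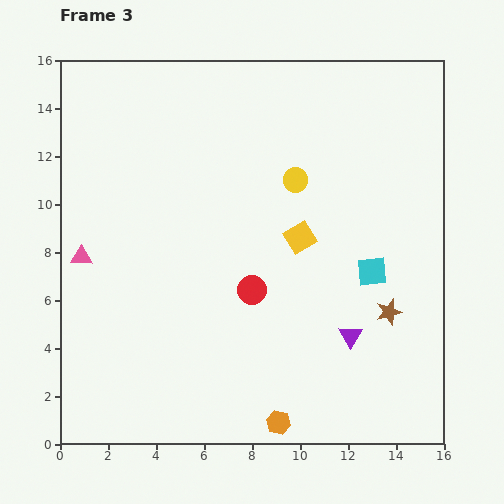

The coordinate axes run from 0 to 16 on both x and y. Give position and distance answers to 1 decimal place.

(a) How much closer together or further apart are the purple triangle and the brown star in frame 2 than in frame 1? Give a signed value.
-3.0

Distance in frame 1: 7.1. Distance in frame 2: 4.1.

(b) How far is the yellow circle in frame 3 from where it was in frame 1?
10.5

The yellow circle moved from (4.0, 2.3) to (9.8, 11.0), a distance of √(5.8² + 8.7²) ≈ 10.5.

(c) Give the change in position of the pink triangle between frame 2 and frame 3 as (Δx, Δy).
(-0.5, 3.2)

The pink triangle was at (1.4, 4.6) in frame 2 and (0.9, 7.8) in frame 3.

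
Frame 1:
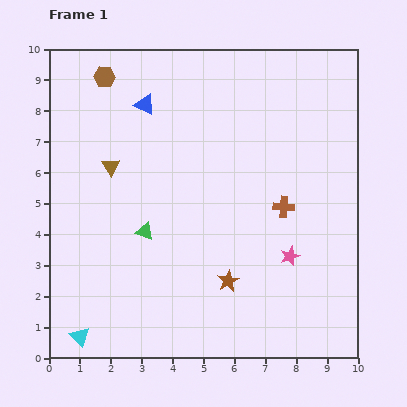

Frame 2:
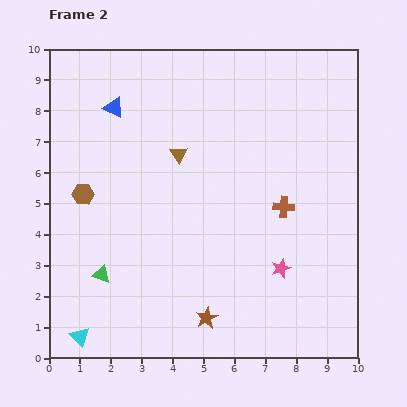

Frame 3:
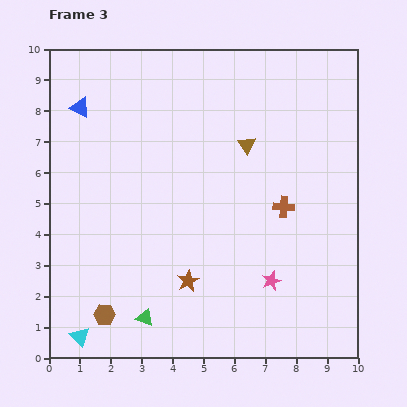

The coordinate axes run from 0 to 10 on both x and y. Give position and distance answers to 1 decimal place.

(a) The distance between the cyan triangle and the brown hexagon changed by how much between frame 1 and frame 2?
-3.8

Distance in frame 1: 8.4. Distance in frame 2: 4.6.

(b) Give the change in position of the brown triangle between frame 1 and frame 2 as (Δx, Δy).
(2.2, 0.4)

The brown triangle was at (2.0, 6.2) in frame 1 and (4.2, 6.6) in frame 2.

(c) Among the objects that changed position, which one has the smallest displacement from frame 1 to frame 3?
the pink star

(moved 1.0)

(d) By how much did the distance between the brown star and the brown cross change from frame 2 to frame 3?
-0.5

Distance in frame 2: 4.4. Distance in frame 3: 3.9.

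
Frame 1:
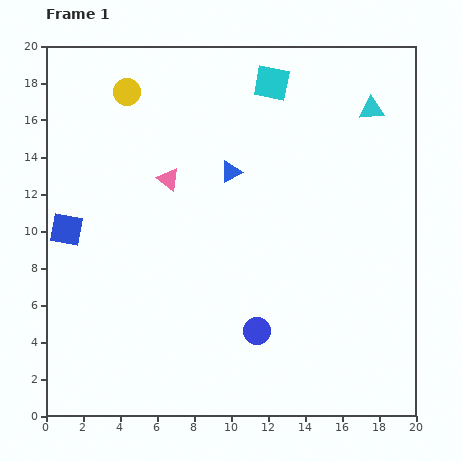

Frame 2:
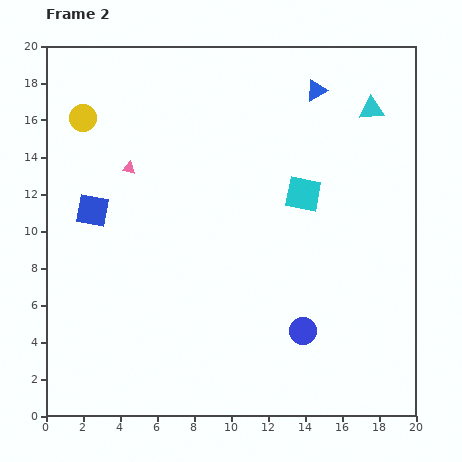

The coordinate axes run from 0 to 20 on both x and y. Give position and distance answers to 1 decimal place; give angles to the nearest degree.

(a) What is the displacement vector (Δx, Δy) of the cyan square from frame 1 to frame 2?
(1.7, -6.0)

The cyan square was at (12.2, 18.0) in frame 1 and (13.9, 12.0) in frame 2.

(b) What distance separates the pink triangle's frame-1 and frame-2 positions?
2.2

The pink triangle moved from (6.6, 12.8) to (4.5, 13.4), a distance of √(2.1² + 0.6²) ≈ 2.2.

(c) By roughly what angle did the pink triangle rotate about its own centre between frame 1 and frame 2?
26° counter-clockwise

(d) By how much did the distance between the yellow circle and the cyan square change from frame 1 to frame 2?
+4.8

Distance in frame 1: 7.8. Distance in frame 2: 12.6.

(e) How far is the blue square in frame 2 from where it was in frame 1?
1.7

The blue square moved from (1.1, 10.1) to (2.5, 11.1), a distance of √(1.4² + 1.0²) ≈ 1.7.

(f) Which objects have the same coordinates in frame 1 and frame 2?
the cyan triangle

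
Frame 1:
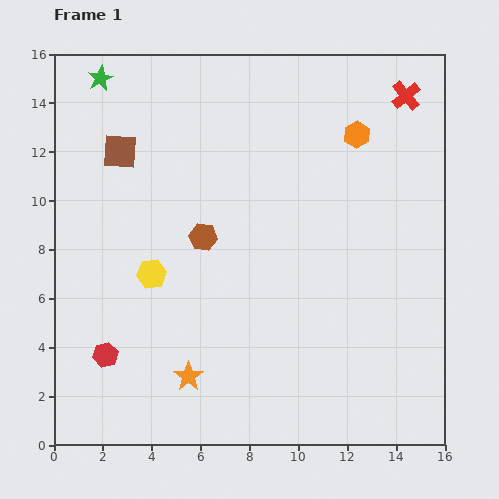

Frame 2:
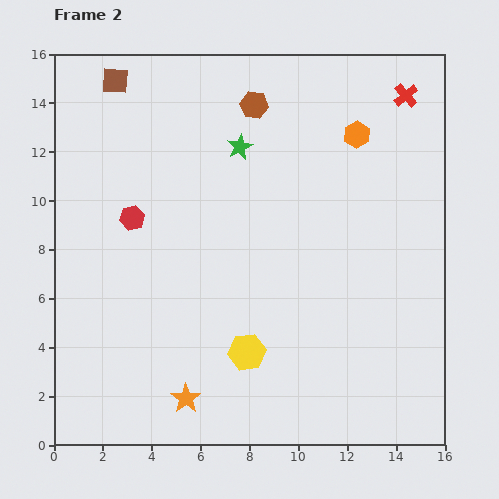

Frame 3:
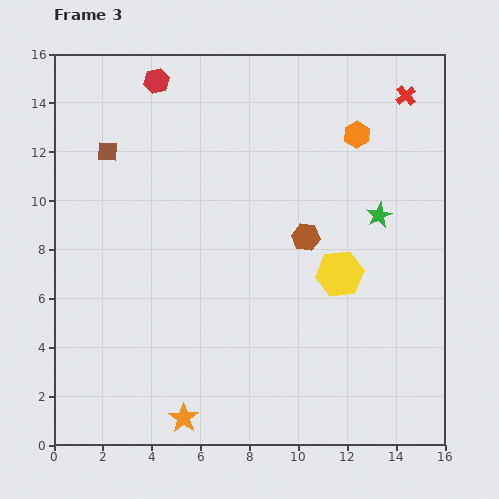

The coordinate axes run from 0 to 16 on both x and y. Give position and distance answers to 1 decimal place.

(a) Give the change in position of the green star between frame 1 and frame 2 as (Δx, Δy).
(5.7, -2.8)

The green star was at (1.9, 15.0) in frame 1 and (7.6, 12.2) in frame 2.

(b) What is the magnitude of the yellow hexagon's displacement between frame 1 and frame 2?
5.0

The yellow hexagon moved from (4.0, 7.0) to (7.9, 3.8), a distance of √(3.9² + 3.2²) ≈ 5.0.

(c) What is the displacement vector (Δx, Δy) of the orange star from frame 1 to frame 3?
(-0.2, -1.7)

The orange star was at (5.5, 2.8) in frame 1 and (5.3, 1.1) in frame 3.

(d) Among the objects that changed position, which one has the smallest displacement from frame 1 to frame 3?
the brown square

(moved 0.5)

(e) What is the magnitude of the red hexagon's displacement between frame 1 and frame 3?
11.4

The red hexagon moved from (2.1, 3.7) to (4.2, 14.9), a distance of √(2.1² + 11.2²) ≈ 11.4.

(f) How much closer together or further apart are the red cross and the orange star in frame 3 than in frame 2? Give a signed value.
+0.7

Distance in frame 2: 15.3. Distance in frame 3: 16.0.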